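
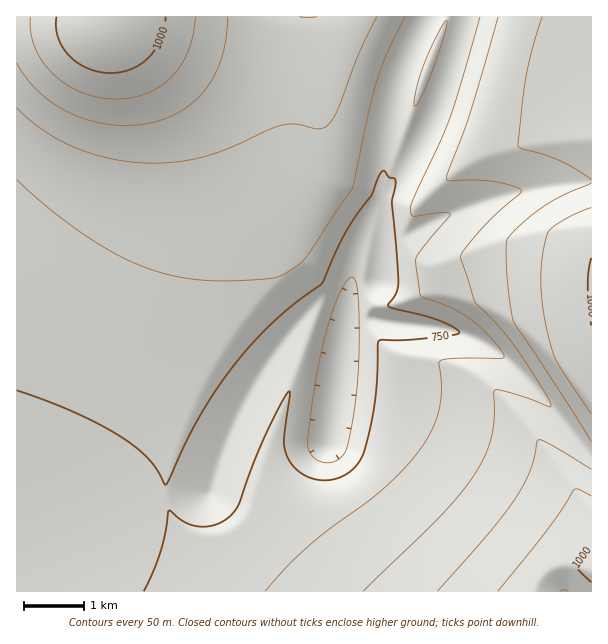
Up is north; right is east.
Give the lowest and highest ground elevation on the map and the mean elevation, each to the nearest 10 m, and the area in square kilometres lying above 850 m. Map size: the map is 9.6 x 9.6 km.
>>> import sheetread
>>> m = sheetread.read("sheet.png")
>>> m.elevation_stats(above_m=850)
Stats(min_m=660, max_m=1050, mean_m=820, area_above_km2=30.8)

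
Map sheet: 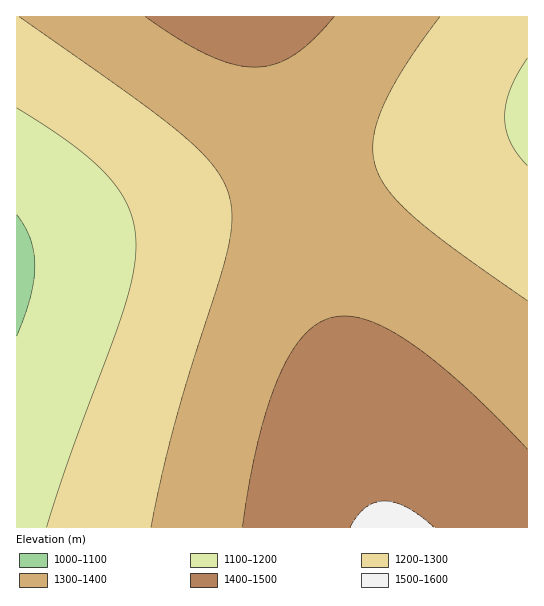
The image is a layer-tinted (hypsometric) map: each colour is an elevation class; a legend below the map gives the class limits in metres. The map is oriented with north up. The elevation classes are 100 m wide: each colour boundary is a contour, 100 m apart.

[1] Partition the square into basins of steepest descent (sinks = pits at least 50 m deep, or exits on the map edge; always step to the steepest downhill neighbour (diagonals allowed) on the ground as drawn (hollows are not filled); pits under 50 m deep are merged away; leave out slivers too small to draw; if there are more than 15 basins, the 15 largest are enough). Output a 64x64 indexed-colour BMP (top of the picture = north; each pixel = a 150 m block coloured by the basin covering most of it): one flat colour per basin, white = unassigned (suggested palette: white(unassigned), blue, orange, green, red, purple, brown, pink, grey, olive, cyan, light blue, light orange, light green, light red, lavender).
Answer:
<image width="64" height="64" href="data:image/bmp;base64,Qk12CAAAAAAAAHYAAAAoAAAAQAAAAEAAAAABAAQAAAAAAAAIAAATCwAAEwsAABAAAAAAAAAA////ALR3HwAOf/8ALKAsACgn1gC9Z5QAS1aMAMJ34wB/f38AIr28AM++FwDox64AeLv/AIrfmACWmP8A1bDFABERERERERERERERERERERERERERERERIiIiIiIiIiIiEREREREREREREREREREREREREREREREiIiIiIiIiIiIREREREREREREREREREREREREREREREiIiIiIiIiIiIhERERERERERERERERERERERERERERESIiIiIiIiIiIiERERERERERERERERERERERERERERERIiIiIiIiIiIiIREREREREREREREREREREREREREREREiIiIiIiIiIiIhEREREREREREREREREREREREREREREiIiIiIiIiIiIiERERERERERERERERERERERERERERESIiIiIiIiIiIiIRERERERERERERERERERERERERERERIiIiIiIiIiIiIhEREREREREREREREREREREREREREREiIiIiIiIiIiIiEREREREREREREREREREREREREREREiIiIiIiIiIiIiIRERERERERERERERERERERERERERESIiIiIiIiIiIiIhERERERERERERERERERERERERERERIiIiIiIiIiIiIiEREREREREREREREREREREREREREREiIiIiIiIiIiIiIREREREREREREREREREREREREREREiIiIiIiIiIiIiIhERERERERERERERERERERERERERESIiIiIiIiIiIiIiERERERERERERERERERERERERERERIiIiIiIiIiIiIiIREREREREREREREREREREREREREREiIiIiIiIiIiIiIhEREREREREREREREREREREREREREiIiIiIiIiIiIiIiERERERERERERERERERERERERERESIiIiIiIiIiIiIiIRERERERERERERERERERERERERERIiIiIiIiIiIiIiIhEREREREREREREREREREREREREREiIiIiIiIiIiIiIiEREREREREREREREREREREREREREiIiIiIiIiIiIiIiIRERERERERERERERERERERERERESIiIiIiIiIiIiIiIhERERERERERERERERERERERERERIiIiIiIiIiIiIiIiEREREREREREREREREREREREREREiIiIiIiIiIiIiIiIRERERERERERERERERERERERERESIiIiIiIiIiIiIiIhERERERERERERERERERERERERESIiIiIiIiIiIiIiIiERERERERERERERERERERERERERIiIiIiIiIiIiIiIiIREREREREREREREREREREREREREiIiIiIiIiIiIiIiIhERERERERERERERERERERERERESIiIiIiIiIiIiIiIiERERERERERERERERERERERERESIiIiIiIiIiIiIiIiIRERERERERERERERERERERERERIiIiIiIiIiIiIiIiIhEREREREREREREREREREREREREiIiIiIiIiIiIiIiIiERERERERERERERERERERERERESIiIiIiIiIiIiIiIiIRERERERERERERERERERERERESIiIiIiIiIiIiIiIiIhERERERERERERERERERERERERIiIiIiIiIiIiIiIiIiEREREREREREREREREREREREREiIiIiIiIiIiIiIiIiIRERERERERERERERERERERERESIiIiIiIiIiIiIiIiIhERERERERERERERERERERERESIiIiIiIiIiIiIiIiIiERERERERERERERERERERERERIiIiIiIiIiIiIiIiIiIREREREREREREREREREREREREiIiIiIiIiIiIiIiIiIhERERERERERERERERERERERESIiIiIiIiIiIiIiIiIiERERERERERERERERERERERESIiIiIiIiIiIiIiIiIiIRERERERERERERERERERERERIiIiIiIiIiIiIiIiIiIhEREREREREREREREREREREREiIiIiIiIiIiIiIiIiIiERERERERERERERERERERERESIiIiIiIiIiIiIiIiIiIRERERERERERERERERERERESIiIiIiIiIiIiIiIiIiIhERERERERERERERERERERERIiIiIiIiIiIiIiIiIiIiEREREREREREREREREREREREiIiIiIiIiIiIiIiIiIiIRERERERERERERERERERERESIiIiIiIiIiIiIiIiIiIhERERERERERERERERERERESIiIiIiIiIiIiIiIiIiIiERERERERERERERERERERERIiIiIiIiIiIiIiIiIiIiIREREREREREREREREREREREiIiIiIiIiIiIiIiIiIiIhERERERERERERERERERERESIiIiIiIiIiIiIiIiIiIiERERERERERERERERERERESIiIiIiIiIiIiIiIiIiIiIRERERERERERERERERERERIiIiIiIiIiIiIiIiIiIiIhEREREREREREREREREREREiIiIiIiIiIiIiIiIiIiIiERERERERERERERERERERESIiIiIiIiIiIiIiIiIiIiIRERERERERERERERERERESIiIiIiIiIiIiIiIiIiIiIhERERERERERERERERERERIiIiIiIiIiIiIiIiIiIiIiEREREREREREREREREREREiIiIiIiIiIiIiIiIiIiIiIRERERERERERERERERERESIiIiIiIiIiIiIiIiIiIiIhERERERERERERERERERESIiIiIiIiIiIiIiIiIiIiIi"/>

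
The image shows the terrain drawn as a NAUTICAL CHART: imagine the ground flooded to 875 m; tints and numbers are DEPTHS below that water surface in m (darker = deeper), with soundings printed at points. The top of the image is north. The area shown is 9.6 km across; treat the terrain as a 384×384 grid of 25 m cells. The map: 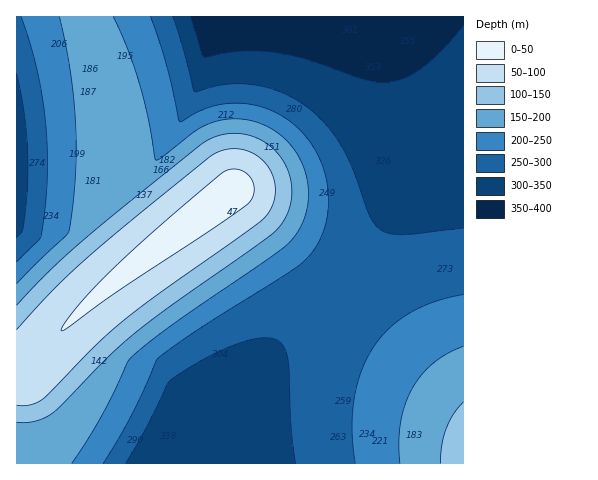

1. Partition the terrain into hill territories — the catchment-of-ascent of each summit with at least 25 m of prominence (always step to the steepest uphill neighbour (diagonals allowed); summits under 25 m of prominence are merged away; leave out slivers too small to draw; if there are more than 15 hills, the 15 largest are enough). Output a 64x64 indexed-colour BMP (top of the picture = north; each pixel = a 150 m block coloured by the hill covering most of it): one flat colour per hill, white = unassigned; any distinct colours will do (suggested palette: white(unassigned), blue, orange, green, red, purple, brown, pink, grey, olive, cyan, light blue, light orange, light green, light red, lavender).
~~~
<image width="64" height="64" href="data:image/bmp;base64,Qk12CAAAAAAAAHYAAAAoAAAAQAAAAEAAAAABAAQAAAAAAAAIAAATCwAAEwsAABAAAAAAAAAA////ALR3HwAOf/8ALKAsACgn1gC9Z5QAS1aMAMJ34wB/f38AIr28AM++FwDox64AeLv/AIrfmACWmP8A1bDFABEREREREREREREREiIiIiIiIiIiIiIiIiIiIiIiIiIiERERERERERERERERIiIiIiIiIiIiIiIiIiIiIiIiIiIRERERERERERERERESIiIiIiIiIiIiIiIiIiIiIiIiIhERERERERERERERERIiIiIiIiIiIiIiIiIiIiIiIiIiERERERERERERERERESIiIiIiIiIiIiIiIiIiIiIiIiIREREREREREREREREREiIiIiIiIiIiIiIiIiIiIiIiIhERERERERERERERERERIiIiIiIiIiIiIiIiIiIiIiIiERERERERERERERERERESIiIiIiIiIiIiIiIiIiIiIiIREREREREREREREREREREiIiIiIiIiIiIiIiIiIiIiIhERERERERERERERERERESIiIiIiIiIiIiIiIiIiIiIiEREREREREREREREREREREiIiIiIiIiIiIiIiIiIiIiIRERERERERERERERERERERIiIiIiIiIiIiIiIiIiIiIhERERERERERERERERERERESIiIiIiIiIiIiIiIiIiIiEREREREREREREREREREREREiIiIiIiIiIiIiIiIiIiIRERERERERERERERERERERERIiIiIiIiIiIiIiIiIiIhERERERERERERERERERERERESIiIiIiIiIiIiIiIiIiEREREREREREREREREREREREREiIiIiIiIiIiIiIiIiIRERERERERERERERERERERERERIiIiIiIiIiIiIiIiIhERERERERERERERERERERERERESIiIiIiIiIiIiIiIiEREREREREREREREREREREREREREiIiIiIiIiIiIiIiIRERERERERERERERERERERERERERIiIiIiIiIiIiIiIhERERERERERERERERERERERERERESIiIiIiIiIiIiIiEREREREREREREREREREREREREREREiIiIiIiIiIiIiIREREREREREREREREREREREREREREREiIiIiIiIiIiIhERERERERERERERERERERERERERERERIiIiIiIiIiIiERERERERERERERERERERERERERERERESIiIiIiIiIiIRERERERERERERERERERERERERERERERIiIiIiIiIiIhERERERERERERERERERERERERERERERESIiIiIiIiIiEREREREREREREREREREREREREREREREREiIiIiIiIiIRERERERERERERERERERERERERERERERERIiIiIiIiIhERERERERERERERERERERERERERERERERESIiIiIiIiERERERERERERERERERERERERERERERERERIiIiIiIiIRERERERERERERERERERERERERERERERERESIiIiIiIhERERERERERERERERERERERERERERERERERIiIiIiIiERERERERERERERERERERERERERERERERERESIiIiIiIREREREREREREREREREREREREREREREREREREiIiIiIhERERERERERERERERERERERERERERERERERESIiIiIiERERERERERERERERERERERERERERERERERERIiIiIiIRERERERERERERERERERERERERERERERERERESIiIiIhERERERERERERERERERERERERERERERERERERIiIiIiEREREREREREREREREREREREREREREREREREREiIiIiIRERERERERERERERERERERERERERERERERERERIiIiIhEREREREREREREREREREREREREREREREREREREiIiIiERERERERERERERERERERERERERERERERERERESIiIiIRERERERERERERERERERERERERERERERERERERIiIiIhERERERERERERERERERERERERERERERERERERESIiIiERERERERERERERERERERERERERERERERERERERIiIiIREREREREREREREREREREREREREREREREREREREiIiIhERERERERERERERERERERERERERERERERERERESIiIiERERERERERERERERERERERERERERERERERERERIiIiIRERERERERERERERERERERERERERERERERERERIiIiIhEREREREREREREREREREREREREREREREREREREiIiIiERERERERERERERERERERERERERERERERERERESIiIiIRERERERERERERERERERERERERERERERERERERIiIiIhERERERERERERERERERERERERERERERERERERIiIiIiEREREREREREREREREREREREREREREREREREREiIiIiIRERERERERERERERERERERERERERERERERERESIiIiIhERERERERERERERERERERERERERERERERERESIiIiIiERERERERERERERERERERERERERERERERERERIiIiIiIRERERERERERERERERERERERERERERERERERIiIiIiIhERERERERERERERERERERERERERERERERERIiIiIiIiEREREREREREREREREREREREREREREREREREiIiIiIiIREREREREREREREREREREREREREREREREREiIiIiIiIhEREREREREREREREREREREREREREREREREiIiIiIiIi"/>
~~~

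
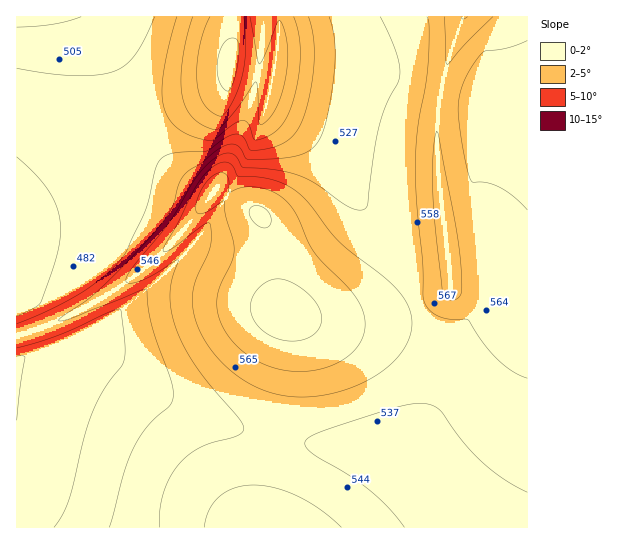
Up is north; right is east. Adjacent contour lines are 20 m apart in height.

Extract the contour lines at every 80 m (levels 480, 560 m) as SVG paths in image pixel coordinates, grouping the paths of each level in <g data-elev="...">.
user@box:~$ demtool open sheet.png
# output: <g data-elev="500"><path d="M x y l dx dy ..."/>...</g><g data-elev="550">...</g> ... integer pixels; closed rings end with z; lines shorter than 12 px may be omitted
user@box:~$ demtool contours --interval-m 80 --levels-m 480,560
<g data-elev="480"><path d="M17 356l6 0 2 2-8 62"/><path d="M17 157l21 20 13 17 7 17 3 19-4 27-16 45-6 5-18 9"/><path d="M294 17l6 24 0 26-7 34-10 22-12 11-16 6-2-2-5-15-3-2-4 0-10 5-17 14-4 1-17-4-14-7-10-11-5-12-2-14 1-20 6-28 8-28"/></g><g data-elev="560"><path d="M341 527l-20-17-23-14-23-8-21-3-19 3-16 9-10 13-5 17"/><path d="M292 397l23-1 24-4 23-9 20-12 15-13 11-16 4-16-2-15-5-12-10-12-56-45-30-39-12-11-12-8-14-5-14-2-19-1-7-11-5-3-5 1-12 7-11 13-34 63-1 5 3 1 5-3 32-24 4-2 3 0 1 12-1 12-13 31-4 16 1 19 6 18 7 14 10 12 22 20 26 14z"/><path d="M527 210l-13-13-15-10-12-4-16-2-4-11-4-19-5-41 2-15 4-13 8-16 10-13 4-2 23-3 18-7"/><path d="M427 17l2 10-1 36-10 64-3 38 2 40 6 58 1 38 5 9 9 6 11 3 17 0 3 1 13 21 15 18 16 12 14 7"/></g>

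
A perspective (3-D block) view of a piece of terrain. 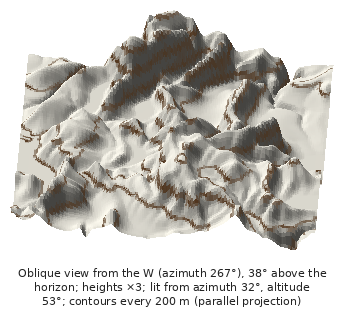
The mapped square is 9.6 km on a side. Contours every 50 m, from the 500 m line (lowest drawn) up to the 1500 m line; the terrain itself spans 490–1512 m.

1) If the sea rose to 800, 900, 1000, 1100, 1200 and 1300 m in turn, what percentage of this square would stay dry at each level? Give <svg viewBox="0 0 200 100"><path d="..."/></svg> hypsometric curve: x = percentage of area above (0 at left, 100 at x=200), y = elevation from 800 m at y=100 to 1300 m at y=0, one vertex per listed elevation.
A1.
<svg viewBox="0 0 200 100"><path d="M157 100l-35-20-45-20-34-20-20-20-11-20"/></svg>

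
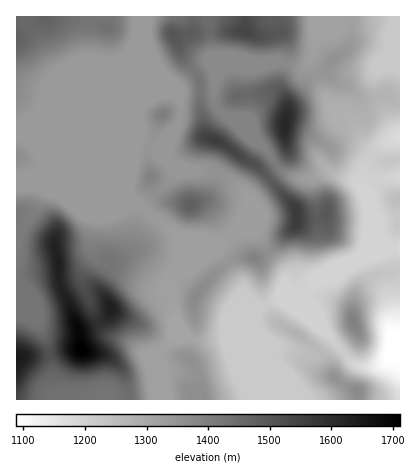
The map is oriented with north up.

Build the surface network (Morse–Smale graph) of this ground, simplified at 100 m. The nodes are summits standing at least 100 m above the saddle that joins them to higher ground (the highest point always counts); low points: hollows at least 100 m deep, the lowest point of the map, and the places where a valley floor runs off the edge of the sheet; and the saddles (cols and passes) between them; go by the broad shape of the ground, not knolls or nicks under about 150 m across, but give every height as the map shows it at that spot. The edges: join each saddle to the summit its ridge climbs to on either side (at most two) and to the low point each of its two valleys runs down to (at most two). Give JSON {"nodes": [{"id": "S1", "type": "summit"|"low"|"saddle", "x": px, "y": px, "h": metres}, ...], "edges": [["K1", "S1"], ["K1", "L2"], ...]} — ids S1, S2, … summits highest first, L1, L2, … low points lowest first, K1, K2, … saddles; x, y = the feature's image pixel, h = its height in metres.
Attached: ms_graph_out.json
{"nodes": [
{"id": "S1", "type": "summit", "x": 82, "y": 350, "h": 1711},
{"id": "S2", "type": "summit", "x": 16, "y": 358, "h": 1648},
{"id": "S3", "type": "summit", "x": 284, "y": 126, "h": 1616},
{"id": "S4", "type": "summit", "x": 296, "y": 212, "h": 1567},
{"id": "S5", "type": "summit", "x": 244, "y": 30, "h": 1542},
{"id": "S6", "type": "summit", "x": 190, "y": 204, "h": 1477},
{"id": "S7", "type": "summit", "x": 16, "y": 40, "h": 1472},
{"id": "S8", "type": "summit", "x": 354, "y": 322, "h": 1400},
{"id": "S9", "type": "summit", "x": 358, "y": 390, "h": 1375},
{"id": "L1", "type": "low", "x": 394, "y": 346, "h": 1088},
{"id": "K1", "type": "saddle", "x": 50, "y": 354, "h": 1513},
{"id": "K2", "type": "saddle", "x": 192, "y": 70, "h": 1420},
{"id": "K3", "type": "saddle", "x": 276, "y": 164, "h": 1408},
{"id": "K4", "type": "saddle", "x": 282, "y": 64, "h": 1375},
{"id": "K5", "type": "saddle", "x": 218, "y": 172, "h": 1356},
{"id": "K6", "type": "saddle", "x": 142, "y": 20, "h": 1336},
{"id": "K7", "type": "saddle", "x": 342, "y": 352, "h": 1213}],
"edges": [["K1", "S1"], ["K1", "S2"], ["K1", "L1"], ["K2", "S4"], ["K2", "S5"], ["K2", "L1"], ["K3", "S3"], ["K3", "S4"], ["K3", "L1"], ["K4", "S3"], ["K4", "S5"], ["K4", "L1"], ["K5", "S4"], ["K5", "S6"], ["K5", "L1"], ["K6", "S5"], ["K6", "S7"], ["K6", "L1"], ["K7", "S8"], ["K7", "S9"], ["K7", "L1"]]}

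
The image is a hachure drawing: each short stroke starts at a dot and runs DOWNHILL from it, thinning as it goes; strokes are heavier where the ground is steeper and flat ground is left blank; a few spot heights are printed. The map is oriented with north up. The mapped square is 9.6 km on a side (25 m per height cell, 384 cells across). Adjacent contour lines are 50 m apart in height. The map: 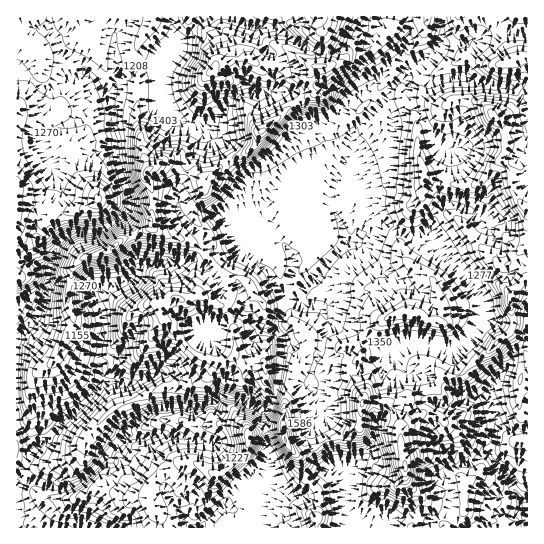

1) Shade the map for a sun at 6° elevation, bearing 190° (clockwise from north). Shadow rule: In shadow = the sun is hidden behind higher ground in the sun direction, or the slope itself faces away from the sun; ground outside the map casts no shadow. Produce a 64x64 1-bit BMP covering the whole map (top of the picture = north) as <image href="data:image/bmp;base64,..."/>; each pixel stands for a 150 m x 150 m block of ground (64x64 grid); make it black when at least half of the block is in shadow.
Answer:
<image width="64" height="64" href="data:image/bmp;base64,Qk0+AgAAAAAAAD4AAAAoAAAAQAAAAEAAAAABAAEAAAAAAAACAAATCwAAEwsAAAIAAAAAAAAA////AAAAAAAAAAgAQADABwAAGIBGAMAPAAAQAB8AAAMAACAAPwAAAx+EAAAfADgGf98AAAcGPAQA/4AADw48jAB/wMAHDlP4ID/v4AMMQfA4P//gEAD2cJgf/+A8APggjw//4D8A8AcHh//Of8DgDgfD/9//w+NgA+D////B/+AB+H///4H/4AD/AP/+H//gAH/ADvx/98AAf/gG/H/wAAB/8AL8P/cGIDAgAfw//4BwAAHn/H//wHhAA+/8H//geAAH373///B8AA/fv//wfHgADD+f/AB8OMAQHf7OHzg5xgAY/E//OBnP4EH8D/+QGd/9w/wH/4QB3//H3Bf/jpCH/4/OH/8P/AP//84f/wPnA///h5//Dhfg//+E/v8cJ/gB/4Rj/j4D/B7/gAH+fgH/Pv+AAfj8AP99/wAAAfwAP/n/AAAD8AMf+PAAAAPBHj94AAAAgAE8/nAAAAAAA//+YAAAAAPB/f4DgAAAH+L5/8fAAAAf4/D+/+AAAD/68P//+AAAP/hgf//4AAA4B2Z///AAADgDQX//9wAAMAAAP//ngAAwDwA9/+fAAGAfwD38b/AAXH/QPfwP9wAf/8Nc+AfmAL//wI/4M8AAP/9BCf+BwAAf/gIA/+OPwA/8AAB//5/AB/8AAH///cAD/wAAf//g4AA/AAA//8xkAB8AADn/tAeADw=="/>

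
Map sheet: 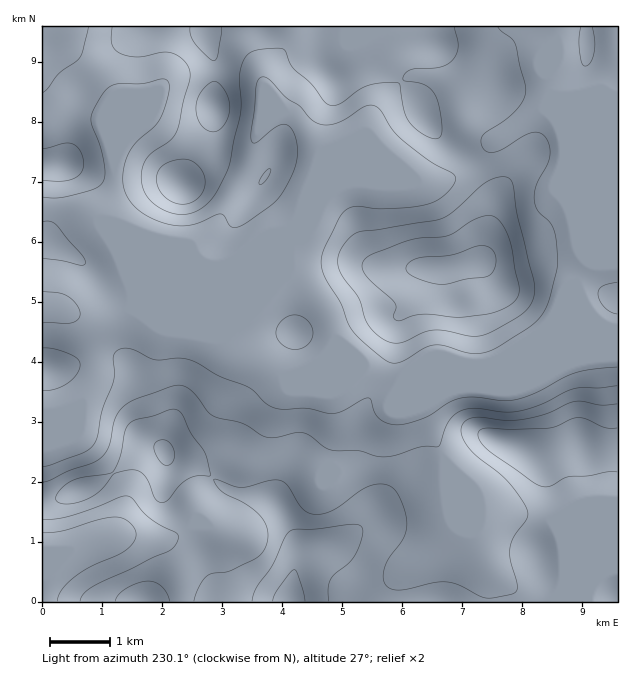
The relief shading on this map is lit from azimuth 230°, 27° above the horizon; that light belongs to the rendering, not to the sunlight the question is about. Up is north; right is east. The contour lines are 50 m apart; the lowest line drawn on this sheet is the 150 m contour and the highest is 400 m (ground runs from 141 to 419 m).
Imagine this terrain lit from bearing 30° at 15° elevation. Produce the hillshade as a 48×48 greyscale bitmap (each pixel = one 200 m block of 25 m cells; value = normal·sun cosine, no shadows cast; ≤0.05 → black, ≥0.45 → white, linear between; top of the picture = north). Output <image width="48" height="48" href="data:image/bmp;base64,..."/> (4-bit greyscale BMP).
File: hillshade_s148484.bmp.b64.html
<image width="48" height="48" href="data:image/bmp;base64,Qk32BAAAAAAAAHYAAAAoAAAAMAAAADAAAAABAAQAAAAAAIAEAAATCwAAEwsAABAAAAAAAAAAAAAAABEREQAiIiIAMzMzAERERABVVVUAZmZmAHd3dwCIiIgAmZmZAKqqqgC7u7sAzMzMAN3d3QDu7u4A////AIiJqqq8uYiIh4iaqpiZmZqruqmYd3iHiYiaqrvMuYiZiIiaqYiJmaqruqmHZ4iIiYiau7zLqYmZmZiJmHeImZqqqql2Z4iIiYiZq7uqqYmqqpeIh3eIiImaqphmaJiIiGd4mZmYiJqqqXeJmYiId4mZmYd3iZiIiDRWd3dmZ5mYh1aLy7qYiJmZmId4mZiIiCIjRVQzV4h2VUac3cqYmaqZiId4iIiIiDIiIzIjV3ZURFet3LqZqqqYiId2ZneIiHVDNEM0Z2RFZnm8y6qqu6qYiHZURFZ3d6qZhlRFZlVomavLqZmru6mYiGUyJFZVVczduWREVmeKqqu6mImru6mYhkIRJWZUVbzdyXVEaImZmaqpiIiaqqmYYxACR3ZWZpq7qGVWmqqZmZmZmZmaqqqXQQE2iYd4iIiYdlaJu7uqqqqqqqqru7qXQjery6maqoiHZWmru8u7u7u7y7qru6qXZ77//bq8u4iHZoq7u8u7u7u8y6qqqZmZrf///svN3Gd3d5q7vMu7u7urqpmZiIiZzv/t3cze3FZ3d4qrvMu7qqmZmIiYiIiIq7qqq7zu3WZ3d4mqu8u7qpiIiIiIiIiIiIiIiavNzJmYd3mqq8u6mYd3iIiHZniIh3iIiImqu8y5iImqq7qpiHZmeIh1NFZ3ZVZ4iIiImcy6mZqqqpmIh3ZniIdCEkRDIjVniIiIiLupmZmZiIiIiHd4mHUhJEMhEjRFZ4iIiKmYiImIiIiIiIiaqXQzVmQyNEREV4iId4h2Z4iIiIiIiImamFQ0Z2VEVlVVeIiHZmZVV4iIiIiIiIiZhkI0VVRFZlV4mpiHd1VFaIiIiIiIiIiIdSI0RERWZVeby5iIiVRWiYiIiIiIiIiIZDNWZmZ3dmisy5iImWZ4mYiIiId3iIiHdVZ4mZqqmZq8ypmYiHiaqYiIiHd3eIiId3iqu7zMuqvNypmIiJmqmIh2ZVZ3Z4iIiImrzM3curzNypmIiJmZiHZTESVmZneIiIm8zN3bqrvMypmIiIiId2QgABRWZWeIiIq8zMzLqqq8upiIiGZmZmQQAUVmZmeIiIq7qruqmaq7qZiIiCM1Z2QiRomHd3eIiImZmZmIiaq6mYiIiDNXiHVGiruYiIiIiIiIiIdmaJu6mIiIiIiaqXZ5q7qZmZmZiIiIiGVEaJqqmIiIiLvMuYiaupiJqpqqiIiIdkI1eaqqmZiIiLvMqIiaqHd5qZq5d3eIZCJHmZiZqpiIiJmqmIiJh2VoqZmoZVZ2QyR5mHd4mpiIiIiJiIiIdlV5qoiHQ0VlQ1eal2Z3iYiIiIh4iIiHdlebyoh1M0VURHiph3d4iIiIiIiIh3d3Zmi8yoZUM1ZURompiIiJmIh3iIiJhlVWZWebuXRDRYhlZ4iIiImaqYd3iIiYdURVQ0aKl1RVaJmHd3dmeJmqmIh3iYiIZURUQzWJhkVniZmYh2ZniZmpiId4mYiHZVVVVEaJdleIiIiIiHeJqpmZiId4mZiHZlVmZVeIdmiIiIiIiIiaqpmYiId4mQ=="/>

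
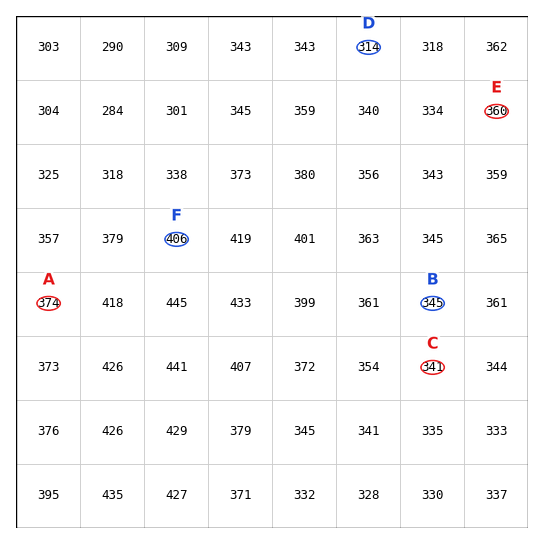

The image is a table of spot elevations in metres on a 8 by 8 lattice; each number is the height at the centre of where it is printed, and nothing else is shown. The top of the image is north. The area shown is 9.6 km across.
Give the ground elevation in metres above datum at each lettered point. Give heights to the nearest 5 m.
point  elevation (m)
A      375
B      345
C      340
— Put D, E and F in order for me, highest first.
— F E D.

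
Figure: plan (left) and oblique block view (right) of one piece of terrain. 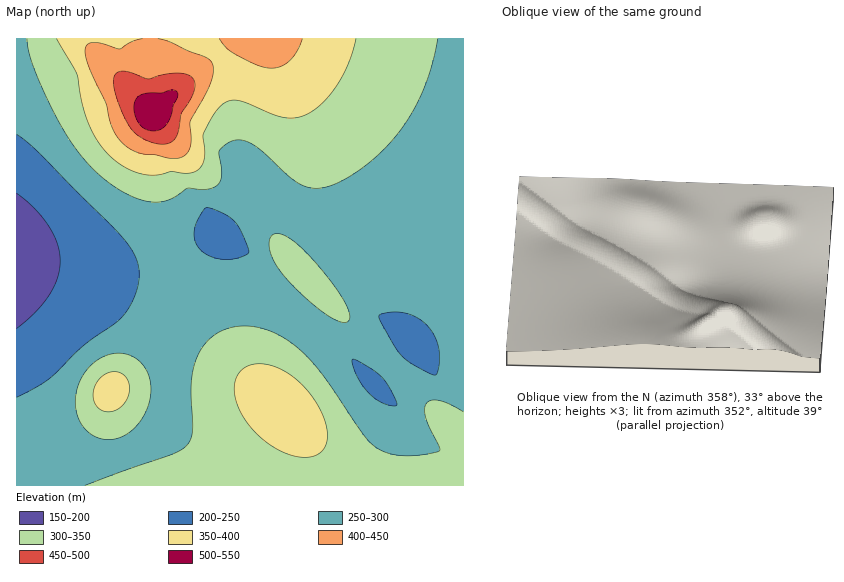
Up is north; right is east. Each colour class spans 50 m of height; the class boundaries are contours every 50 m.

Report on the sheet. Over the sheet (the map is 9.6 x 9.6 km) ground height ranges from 170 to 540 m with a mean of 300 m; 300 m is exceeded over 40.1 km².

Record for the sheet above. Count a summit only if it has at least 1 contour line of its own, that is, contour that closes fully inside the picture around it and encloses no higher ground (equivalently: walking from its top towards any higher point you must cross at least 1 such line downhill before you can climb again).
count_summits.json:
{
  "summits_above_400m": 1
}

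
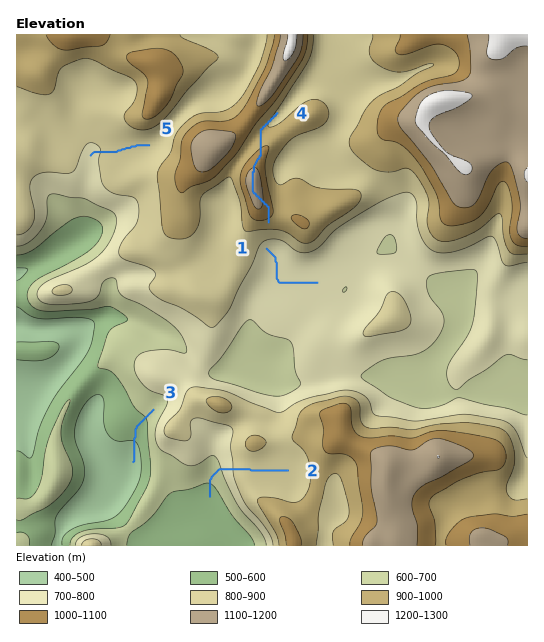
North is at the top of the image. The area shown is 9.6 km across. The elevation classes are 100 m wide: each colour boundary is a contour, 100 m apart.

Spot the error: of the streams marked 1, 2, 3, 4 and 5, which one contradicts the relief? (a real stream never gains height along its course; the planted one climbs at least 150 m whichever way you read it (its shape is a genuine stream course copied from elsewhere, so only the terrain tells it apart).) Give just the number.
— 4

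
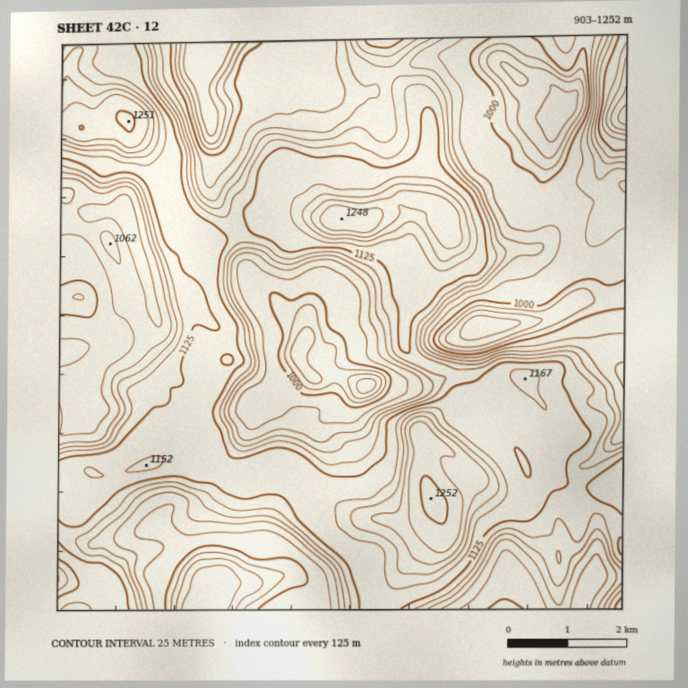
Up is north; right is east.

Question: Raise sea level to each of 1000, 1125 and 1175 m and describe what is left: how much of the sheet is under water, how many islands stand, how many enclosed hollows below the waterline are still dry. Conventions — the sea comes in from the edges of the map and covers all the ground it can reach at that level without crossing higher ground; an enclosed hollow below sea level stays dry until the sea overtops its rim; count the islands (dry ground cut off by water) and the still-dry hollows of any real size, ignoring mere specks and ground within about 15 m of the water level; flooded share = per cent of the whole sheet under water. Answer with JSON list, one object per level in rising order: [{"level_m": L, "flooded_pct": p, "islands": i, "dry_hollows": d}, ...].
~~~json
[{"level_m": 1000, "flooded_pct": 10, "islands": 0, "dry_hollows": 1}, {"level_m": 1125, "flooded_pct": 66, "islands": 1, "dry_hollows": 0}, {"level_m": 1175, "flooded_pct": 91, "islands": 2, "dry_hollows": 0}]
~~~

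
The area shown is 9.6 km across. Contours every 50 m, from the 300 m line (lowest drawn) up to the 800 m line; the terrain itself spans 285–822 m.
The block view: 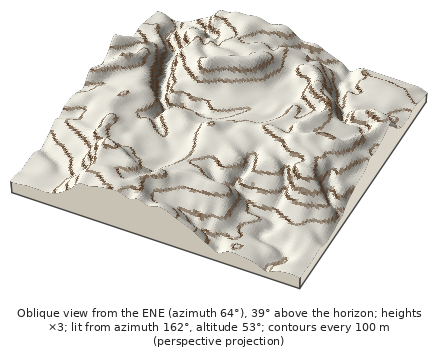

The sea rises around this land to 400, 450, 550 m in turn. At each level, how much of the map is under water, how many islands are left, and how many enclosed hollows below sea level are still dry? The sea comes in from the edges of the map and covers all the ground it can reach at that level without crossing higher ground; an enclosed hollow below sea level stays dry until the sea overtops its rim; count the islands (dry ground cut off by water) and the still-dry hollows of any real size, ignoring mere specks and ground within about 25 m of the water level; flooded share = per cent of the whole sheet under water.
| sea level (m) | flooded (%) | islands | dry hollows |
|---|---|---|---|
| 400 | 16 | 0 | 0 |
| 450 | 26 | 0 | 0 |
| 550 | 50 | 0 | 0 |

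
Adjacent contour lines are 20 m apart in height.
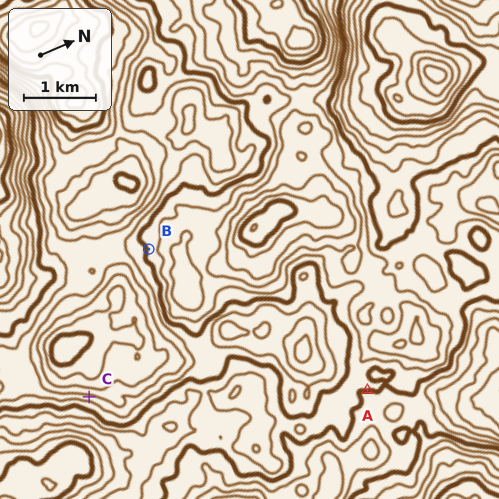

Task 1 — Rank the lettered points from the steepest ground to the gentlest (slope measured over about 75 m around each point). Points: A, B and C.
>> C B A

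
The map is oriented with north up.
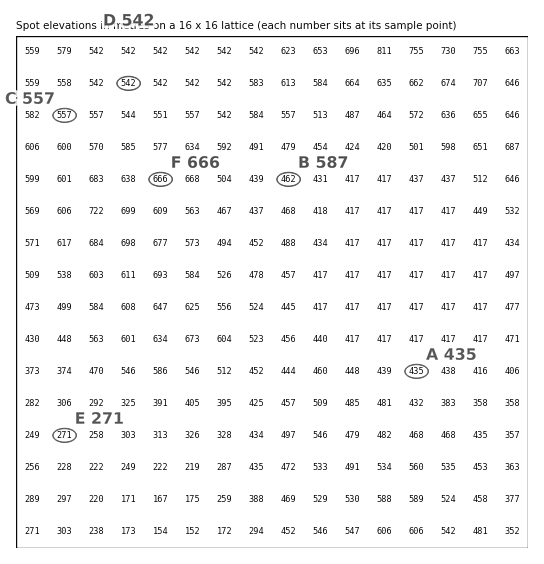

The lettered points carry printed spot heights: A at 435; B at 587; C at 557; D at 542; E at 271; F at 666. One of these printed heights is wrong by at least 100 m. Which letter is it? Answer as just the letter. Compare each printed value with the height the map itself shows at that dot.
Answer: B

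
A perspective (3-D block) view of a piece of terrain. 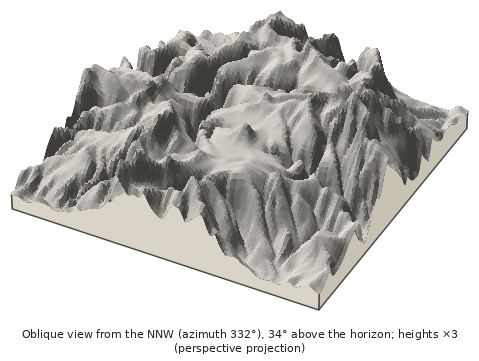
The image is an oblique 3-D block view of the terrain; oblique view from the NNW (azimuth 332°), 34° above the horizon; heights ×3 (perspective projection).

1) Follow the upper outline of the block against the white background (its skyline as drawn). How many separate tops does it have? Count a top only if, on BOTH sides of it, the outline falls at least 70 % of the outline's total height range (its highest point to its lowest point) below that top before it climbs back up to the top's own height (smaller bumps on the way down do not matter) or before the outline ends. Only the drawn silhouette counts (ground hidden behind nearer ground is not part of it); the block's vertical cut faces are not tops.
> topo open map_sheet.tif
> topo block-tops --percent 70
0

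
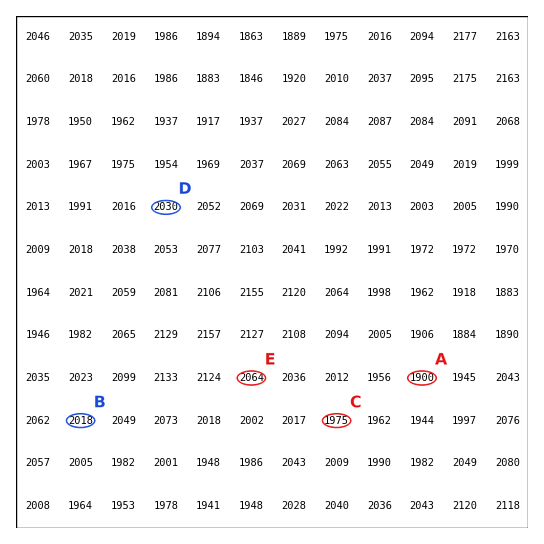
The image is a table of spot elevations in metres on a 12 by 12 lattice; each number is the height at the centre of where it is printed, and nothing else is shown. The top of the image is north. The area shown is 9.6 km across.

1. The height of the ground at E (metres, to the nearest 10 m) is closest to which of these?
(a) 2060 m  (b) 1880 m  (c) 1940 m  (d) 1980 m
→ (a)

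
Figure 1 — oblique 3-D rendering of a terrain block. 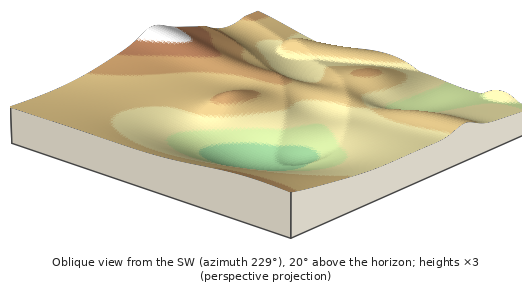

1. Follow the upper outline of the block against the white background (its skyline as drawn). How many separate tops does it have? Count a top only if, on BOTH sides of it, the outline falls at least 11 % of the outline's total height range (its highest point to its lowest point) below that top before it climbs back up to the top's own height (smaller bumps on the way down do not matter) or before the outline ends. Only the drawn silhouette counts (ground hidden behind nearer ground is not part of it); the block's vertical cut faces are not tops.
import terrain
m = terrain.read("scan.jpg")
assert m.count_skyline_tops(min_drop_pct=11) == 1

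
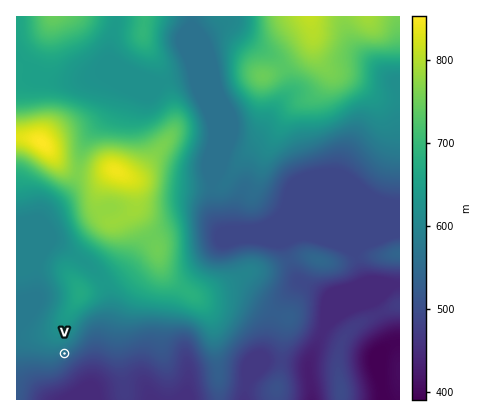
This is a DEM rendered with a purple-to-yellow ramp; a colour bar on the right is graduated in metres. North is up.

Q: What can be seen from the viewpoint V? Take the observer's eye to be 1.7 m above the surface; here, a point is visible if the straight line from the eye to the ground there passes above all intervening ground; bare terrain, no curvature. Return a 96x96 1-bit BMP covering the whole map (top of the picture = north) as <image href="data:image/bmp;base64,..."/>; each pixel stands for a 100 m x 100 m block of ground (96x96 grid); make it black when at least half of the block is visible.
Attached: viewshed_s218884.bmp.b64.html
<image width="96" height="96" href="data:image/bmp;base64,Qk2+BAAAAAAAAD4AAAAoAAAAYAAAAGAAAAABAAEAAAAAAIAEAAATCwAAEwsAAAIAAAAAAAAA////AAAAAAD////////gAAAAAAD8///////gAAAAAADwf////z/gAAAAAAAAP////g/gAAAAAAAAP////g/gAAAAAAAAP////gfgAAAAAAAAP////AfgAAAAAAAAP////AfgAAAAAAAAP//z/AfgAAAAAAAAP//z/AfAAAAAAAAAP//z+AfAAAAAAAAAH//z+AfAAAAAAAAAHP/z+AfAAAAAAAAADD/7+A/AAAAAAAAAAB/7+A/AAAAAAAAAAA///B/AAAAAAAAAAA///D/AAAAAAAAAAAf////AAAAAAAAAAAP///+AAAAAAAAAAAP///+AAAAAAAAAAAH///8AAAAAAAAAAAH///8AAAAAAAAAAAH///4AAAAAAAAAAAD///wAAAAAAAAAAAD///gAAAAAAAAAAAB///AAAAAAAAAAAAB//8AAAAAAAAAAAAA//AAAAAAAAAAAAAA//AAAAAAAAAAAAAAf+AAAAAAAAAAAAAAf+AAAAAAAAAAAAAAP8AAAAAAAAAAAAAAP8AAAAAAAAAAAAAAH8AAAAAAAAAAAAAAH4AAAAAAAAAAAAAAD4AAAAAAAAAAAAAADwAAAAAAAAAAAAAADgAAAAAAAAAAAAAAAAAAAAAAAAAAAAAAAAAAAAAAAAAAAAAAAAAAAAAAAAAAAAAAAAAAAAAAAAAAAAAAAAAAAAAAAAAAAAAAAAAAAAAAAAAAAAAAAAAAAAAAAAAAAAAAAAAAAAAAAAAAAAAAAAAAAAAAAAAAAAAAAAAAAAAAAAAAAAAAAAAAAAAAAAAAAAAAAAAAAAAAAAAAAAAAAAAAAAAAAAAAAAAAAAAAAAAAAAAAAAAAAAAAAAAAAAAAAAAAAAAAAAAAAAAAAAAAAAAAAAAAAAAAAAAAAAAAAAAAAAAAAAAAAAAAAAAAAAAAAAAAAAAAAAAAAAAAAAAAAAAAAAAAAAAAAAAAAAAAAAAAAAAAAAAAAAAAAAAAAAAAAAAAAAAAAAAAAAAAAAAAAAAAAAAAAAAAAAAAAAAAAAAAAAAAAAAAAAAAAAAAAAAAAAAAAAAAAAAAAAAAAAAAAAAAAAAAAAAAAAAAAAAAAAAAAAAAAAAAAAAAAAAAAAAAAAAAAAAAAAAAAAAAAAAAAAAAAAAAAAAAAAAAAAAAAAAAAAAAAAAAAAAAAAAAAAAAAAAAAAAAAAAAAAAAAAAAAAAAAAAAAAAAAAAAAAAAAAAAAAAAAAAAAAAAAAAAAAAAAAAAAAAAAAAAAAAAAAAAAAAAAAAAAAAAAAAAAAAAAAAAAAAAAAAAAAAAAAAAAAAAAAAAAAAAAAAAAAAAAAAAAAAAAAAAAAAAAAAAAAAAAAAAAAAAAAAAAAAAAAAAAAAAAAAAAAAAAAAAAAAAAAAAAAAAAAAAAAAAAAAAAAAAAAAAAAAAAAAAAAAAAAAAAAAAAAAAAAAAAAAAAAAAAAAAAAAAAAAAAAAAAAAAAAAAAAAAAAAAAAAAAAAAAAAAAAAAAAAAAAAAAAAAAAAAAAAAAAAAAAAAAAAAAAAAAAAAAAAAAAAA="/>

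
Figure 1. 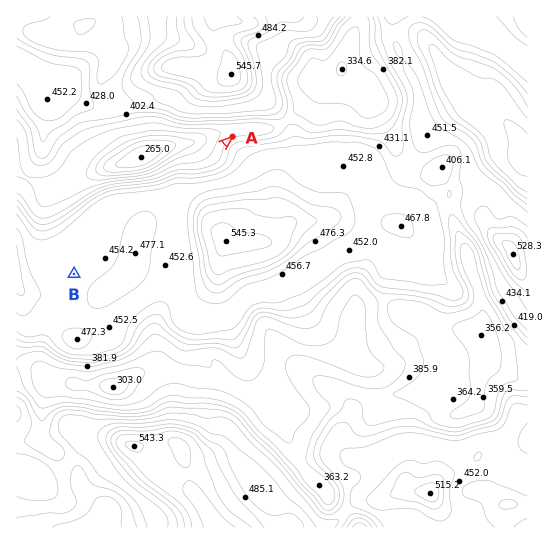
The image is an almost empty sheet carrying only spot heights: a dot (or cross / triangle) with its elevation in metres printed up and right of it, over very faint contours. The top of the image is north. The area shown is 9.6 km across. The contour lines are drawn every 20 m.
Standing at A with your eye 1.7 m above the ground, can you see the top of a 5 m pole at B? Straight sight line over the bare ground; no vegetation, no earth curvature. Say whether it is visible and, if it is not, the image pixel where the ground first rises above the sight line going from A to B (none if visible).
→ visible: false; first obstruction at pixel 189 174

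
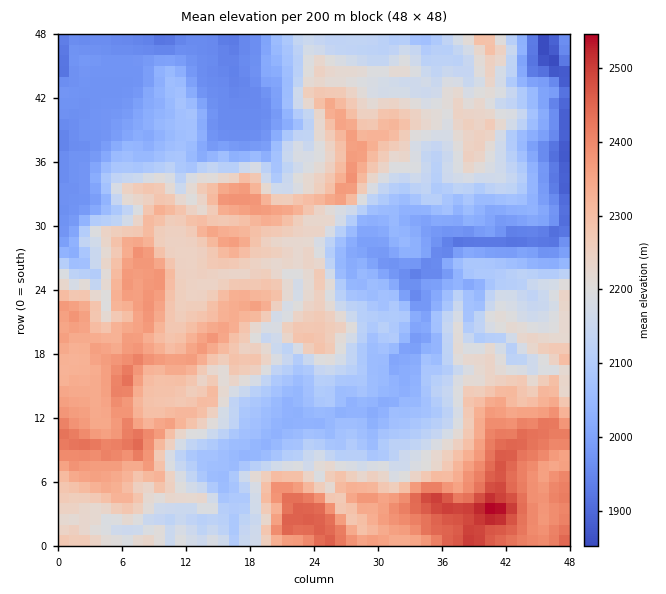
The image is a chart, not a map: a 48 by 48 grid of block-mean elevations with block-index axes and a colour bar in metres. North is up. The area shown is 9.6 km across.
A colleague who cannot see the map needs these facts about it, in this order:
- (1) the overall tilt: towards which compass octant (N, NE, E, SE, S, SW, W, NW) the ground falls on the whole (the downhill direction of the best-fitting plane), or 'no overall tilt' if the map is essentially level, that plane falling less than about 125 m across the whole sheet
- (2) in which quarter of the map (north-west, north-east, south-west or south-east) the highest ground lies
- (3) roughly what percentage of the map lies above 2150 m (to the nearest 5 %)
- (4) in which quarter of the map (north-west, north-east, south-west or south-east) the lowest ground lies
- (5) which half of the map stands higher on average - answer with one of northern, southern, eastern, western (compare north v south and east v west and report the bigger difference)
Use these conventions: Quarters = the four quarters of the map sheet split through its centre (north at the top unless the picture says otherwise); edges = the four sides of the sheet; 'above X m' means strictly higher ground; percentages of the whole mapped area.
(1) On the whole the ground falls towards the north.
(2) Look to the south-east quarter for the highest ground.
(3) Roughly 55 % of the ground is higher than 2150 m.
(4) The lowest point lies in the north-east quarter of the map.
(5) Taken as a whole, the southern half is higher than the northern.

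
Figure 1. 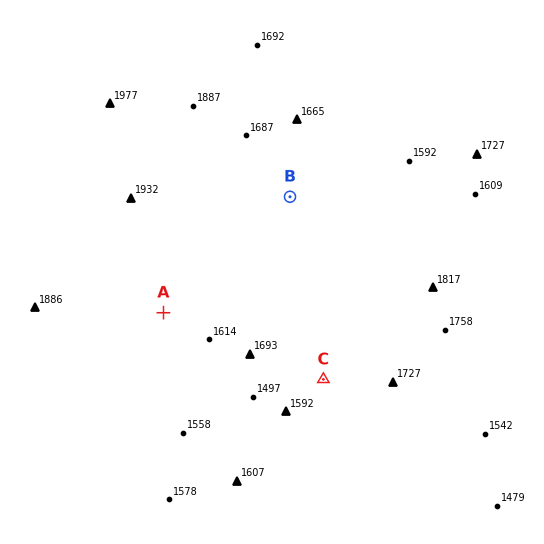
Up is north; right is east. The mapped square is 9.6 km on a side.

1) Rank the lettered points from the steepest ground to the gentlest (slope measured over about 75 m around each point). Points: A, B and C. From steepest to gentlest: C A B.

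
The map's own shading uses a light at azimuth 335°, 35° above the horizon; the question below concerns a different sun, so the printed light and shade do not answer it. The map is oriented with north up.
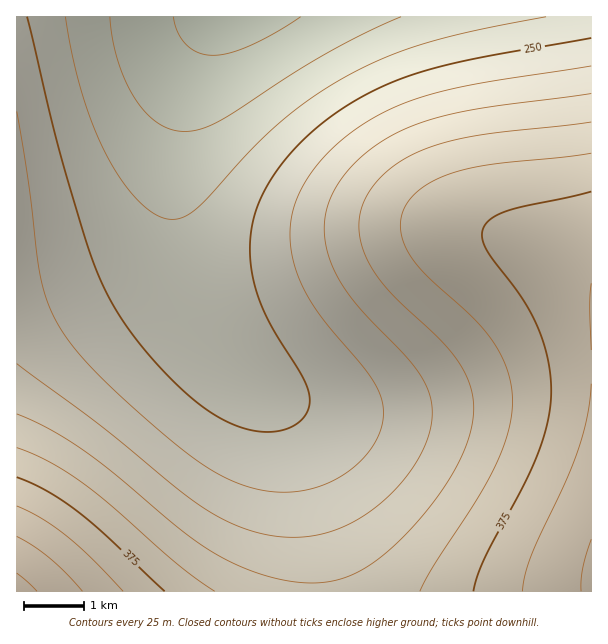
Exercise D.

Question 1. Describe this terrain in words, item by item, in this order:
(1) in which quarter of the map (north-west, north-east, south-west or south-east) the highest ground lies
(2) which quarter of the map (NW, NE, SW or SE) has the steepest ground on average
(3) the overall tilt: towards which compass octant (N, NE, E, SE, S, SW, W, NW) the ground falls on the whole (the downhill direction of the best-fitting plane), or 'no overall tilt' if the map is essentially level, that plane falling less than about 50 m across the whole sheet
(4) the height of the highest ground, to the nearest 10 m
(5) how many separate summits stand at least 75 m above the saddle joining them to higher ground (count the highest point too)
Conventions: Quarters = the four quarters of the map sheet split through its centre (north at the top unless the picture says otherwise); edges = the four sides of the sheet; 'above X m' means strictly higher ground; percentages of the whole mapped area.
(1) Look to the south-west quarter for the highest ground.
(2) The steepest ground, on average, is in the north-east quarter.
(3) On the whole the ground falls towards the north-west.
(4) About 460 m is the highest elevation on the sheet.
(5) There are 2 summits with 75 m or more of prominence.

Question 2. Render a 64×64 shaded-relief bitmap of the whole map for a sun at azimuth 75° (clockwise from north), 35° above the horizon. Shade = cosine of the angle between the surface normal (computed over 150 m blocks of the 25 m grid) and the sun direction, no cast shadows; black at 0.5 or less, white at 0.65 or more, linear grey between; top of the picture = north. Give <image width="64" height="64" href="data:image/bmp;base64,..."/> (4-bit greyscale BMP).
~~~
<image width="64" height="64" href="data:image/bmp;base64,Qk12CAAAAAAAAHYAAAAoAAAAQAAAAEAAAAABAAQAAAAAAAAIAAATCwAAEwsAABAAAAAAAAAAAAAAABEREQAiIiIAMzMzAERERABVVVUAZmZmAHd3dwCIiIgAmZmZAKqqqgC7u7sAzMzMAN3d3QDu7u4A////AKqqu7u7u7u7u7qqqqmZmYiIh3d3ZmZmVVVVVVVVVVZmqqq7u7u7u7u7u6qqqZmZiIiHd3dmZmZVVVVVVVVVVmaqq7u7u7u7u7u7qqqpmZmIiId3d2ZmZlVVVVVVVVVWZqqru7u7u7u7u7uqqpmZmIiId3d3ZmZlVVVVVVVVVVZmqru7u7u7u7u7uqqqmZmYiIh3d3ZmZmVVVVVVVVVVVWaqu7u7u7u7u7u6qqqZmZiIiHd3dmZmZVVVVVVVVVVVZqq7u7u7u7u7u7qqqpmZmIiHd3d2ZmZlVVVVVVVVVVVWqru7u7u7u7u7uqqqmZmIiId3d3ZmZmVVVVVVVVVVVVWqq7u7u7u7u7u6qqmZmYiIh3d3ZmZmVVVVVVVVVVVVVaqru7u7u7u7u6qqqZmZiIiHd3dmZmZVVVVVVVVVVVVVqqu7u7u7u7u7qqqpmZiIiHd3d2ZmZlVVVVVVVVVVVVWqq7u7u7u7u7uqqqmZmIiId3d2ZmZlVVVVVVVVVVVVVaqqu7u7u7u7uqqqmZmYiIh3d3ZmZmVVVVVVVVVVVVVVqqq7u7u7u7uqqqqZmYiIh3d3dmZmZVVVVVVVVVVVVVWqqqu7u7u7uqqqqZmZiIiHd3dmZmZVVVVVVVVEVVVVVaqqqru7u7uqqqqpmZmIiHd3d2ZmZlVVVVVVRERERVVVqqqqq7u7uqqqqpmZmIiId3d2ZmZlVVVVVVREREREVVWqqqqqqqqqqqqqmZmIiId3d3ZmZmVVVVVVREREREREVaqqqqqqqqqqqqmZmYiIh3d3ZmZmVVVVVVRERERERERFqqqqqqqqqqqqmZmYiIh3d3ZmZmVVVVVVRERERERERESaqqqqqqqqqqmZmYiIh3d3ZmZmVVVVVVRERERERERERJmqqqqqqqqqmZmZiIh3d3ZmZmVVVVVVREREREREREREmaqqqqqqqqmZmZiIh3d3ZmZmVVVVVVRERERERERERESZmqqqqqqqmZmZiIh3d3ZmZmVVVVVVRERERERERERERJmaqqqqqqmZmZiIiHd3ZmZlVVVVVUREREREREREREREmZmqqqqqmZmZmIiHd3ZmZlVVVVVURERERERERERERVWZmaqqqqmZmZmIiHd3ZmZlVVVVVEREREREREREVVVVVZmZmqqpmZmZmIiId3ZmZlVVVVREREREREREVVVVVVVVmZmaqpmZmZmYiId3dmZlVVVVRERERERERVVVVVVVVVWZmZmZmZmZmYiId3dmZlVVVURERERERERVVVVVVVVVVZmZmZmZmZmZiIh3dmZlVVVUREREREREVVVVVVVVVVVVmZmZmZmZmZiIh3d2ZlVVVURERERERERVVVVVVVVVVVWZmqqZmZmZmIiHd2ZmVVVURERERERERVVVVVVVVVVVVZmqqpmZmZmYiId3ZmVVVURERERERERVVVVVVWZmZmZmqqqqqZmZmYiId3dmZVVURERERERERFVVVVVmZmZmZmaqqqqpmZmZiIh3dmZVVVRERERERERFVVVVZmZmZmZmZqqqqqqZmZmIiHd2ZlVVREREREREREVVVVZmZmZmZmZmqqqqqpmZmYiId3ZmVVVEREREREREVVVWZmZmZmZmZmaqqqqqmZmZiIh3dmZVVERERERERERVVVZmZmZ3d3d3ZqqqqqqZmZmIiHd2ZlVURERERERERVVVZmZmd3d3d3d3qqqqqqmZmYiId3ZmVVRERERERERFVVZmZnd3d3d3d3eqqqqqqZmZiIh3dmZVVERERERERFVVZmZnd3d3d3d3d6qqqqqpmZmIiHd2ZlVVRERERERFVVVmZnd3d3d3d3d3qqqqqqqZmYiId3ZmVVVEREREREVVVmZnd3d3d4iHd3e7qqqqqpmZmIh3dmZVVVREREREVVVmZnd3d3eIiIiId7u6qqqqmZmYiHd2ZlVVVURERFVVVWZmd3d3iIiIiIiHu7uqqqqpmZiId3ZmZVVVVURVVVVWZmd3d3iIiIiIiIi7u7qqqqmZmIiHd2ZlVVVVVVVVVVZmZ3d3eIiIiIiIiLu7uqqqqZmYiId3ZmZVVVVVVVVVZmZ3d3eIiIiIiIiIu7u7qqqpmZmIh3dmZmVVVVVVVVZmZnd3d4iIiIiIiIi7u7uqqqqZmYiId3ZmZlVVVVVVVmZmd3d4iIiIiIiIiLu7u6qqqpmZiIh3dmZmZVVVVVZmZmd3d3iIiIiIiIiIu7u7uqqqmZmIiHd3ZmZmZVVVZmZmZ3d3eIiIiIiIiIi7u7u6qqqZmZiId3dmZmZmZmZmZmZnd3d4iIiIiIiIiLu7u7qqqpmZmIiHd3ZmZmZmZmZmZnd3d3iIiIiIiIiIu7u7uqqqqZmYiId3d2ZmZmZmZmZmd3d3eIiIiIiIiIi7u7u6qqqpmZiIiHd3dmZmZmZmZmd3d3d4iIiIiIiIiLu7u7qqqqmZmYiId3d3ZmZmZmZmZ3d3d3eIiIiIiIiIu7u7uqqqqZmZiIh3d3d2ZmZmZmZ3d3d3d4iIiIiIiIi7u7u6qqqpmZmIiId3d3dmZmZmZ3d3d3d3iIiIiIiIiLu7u6qqqqmZmYiIh3d3d3dmZmZ3d3d3d3d4iIiIiIiIu7u7qqqqqZmZiIiId3d3d3d3d3d3d3d3d3iIiIiIiIi7u7qqqqqpmZmYiIh3d3d3d3d3d3d3d3d3d4iIiIiIiLu7uqqqqqmZmZiIiHd3d3d3d3d3d3d3d3d4iIiIiIiI"/>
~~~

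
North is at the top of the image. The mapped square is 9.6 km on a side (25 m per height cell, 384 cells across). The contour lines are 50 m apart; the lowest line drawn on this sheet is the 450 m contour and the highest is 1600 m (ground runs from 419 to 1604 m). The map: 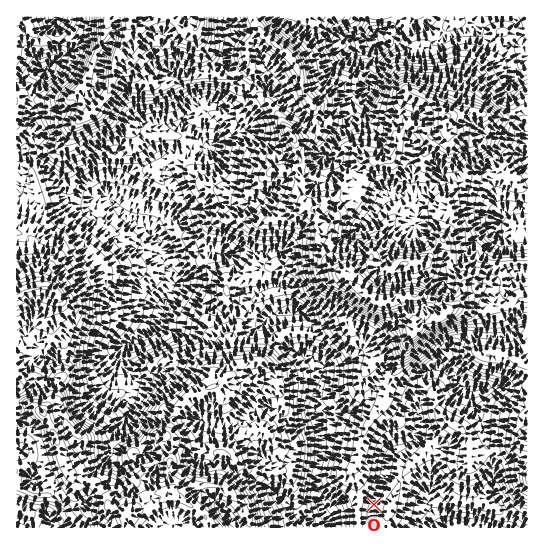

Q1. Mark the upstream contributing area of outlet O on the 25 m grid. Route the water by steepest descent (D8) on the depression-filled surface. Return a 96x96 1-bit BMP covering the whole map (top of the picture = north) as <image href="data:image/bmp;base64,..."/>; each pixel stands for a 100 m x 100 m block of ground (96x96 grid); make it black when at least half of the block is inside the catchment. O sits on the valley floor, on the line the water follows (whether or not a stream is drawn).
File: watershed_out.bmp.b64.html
<image width="96" height="96" href="data:image/bmp;base64,Qk2+BAAAAAAAAD4AAAAoAAAAYAAAAGAAAAABAAEAAAAAAIAEAAATCwAAEwsAAAIAAAAAAAAA////AAAAAAAAAAAAAAAAAAAAAAAAAAAAAAAAAAAAAAAAAAAAAAAAAAAAAAAAAAAAAAAAAAAAAAAAAAAAAAAAABwAAAAAAAAAAAAAAP4AAAAAAAAAAAAAAP4AAAAAAAAAAAAAAP8AAAAAAAAAAAAAAP8AAAAAAAAAAAAAAP8AAAAAAAAAAAAAAf+AAAAAAAAAAAAAAf/AAAAAAAAAAAAAAP/gAAAAAAAAAAAAAP/wAAAAAAAAAAAAAP/4B/AAAAAAAAAAAH/8B/wAAAAAAAAAAH/8B/4AAAAAAAAAAH/+D/8AAAAAAAAAAH//H/4AAAAAAAAAAD//v/4AAAAAAAAAAB////4AAAAAAAAAAB////4AAAAAAAAAAA////8AAAAAAAAAAAf///8AAAAAAAAAAAf///8AAAAAAAAAAAP///8AAAAAAAAAAAP///8AAAAAAAAAAAP///8AAAAAAAAAAAH///8AAAAAAAAAAAH///8AAAAAAAAAAAH///8AAAAAAAAAAAD///8AAAAAAAAAAAD///8AAAAAAAAAAAB///8AAAAAAAAAAAB///8AAAAAAAAAAAA///8AAAAAAAAAAAA///8AAAAAAAAAAAAP//8AAAAAAAAAAAAH//8AAAAAAAAAAAAB//8AAAAAAAAAAAAAf/8AAAAAAAAAAAAAMH8AAAAAAAAAAAAAAAMAAAAAAAAAAAAAAAAAAAAAAAAAAAAAAAAAAAAAAAAAAAAAAAAAAAAAAAAAAAAAAAAAAAAAAAAAAAAAAAAAAAAAAAAAAAAAAAAAAAAAAAAAAAAAAAAAAAAAAAAAAAAAAAAAAAAAAAAAAAAAAAAAAAAAAAAAAAAAAAAAAAAAAAAAAAAAAAAAAAAAAAAAAAAAAAAAAAAAAAAAAAAAAAAAAAAAAAAAAAAAAAAAAAAAAAAAAAAAAAAAAAAAAAAAAAAAAAAAAAAAAAAAAAAAAAAAAAAAAAAAAAAAAAAAAAAAAAAAAAAAAAAAAAAAAAAAAAAAAAAAAAAAAAAAAAAAAAAAAAAAAAAAAAAAAAAAAAAAAAAAAAAAAAAAAAAAAAAAAAAAAAAAAAAAAAAAAAAAAAAAAAAAAAAAAAAAAAAAAAAAAAAAAAAAAAAAAAAAAAAAAAAAAAAAAAAAAAAAAAAAAAAAAAAAAAAAAAAAAAAAAAAAAAAAAAAAAAAAAAAAAAAAAAAAAAAAAAAAAAAAAAAAAAAAAAAAAAAAAAAAAAAAAAAAAAAAAAAAAAAAAAAAAAAAAAAAAAAAAAAAAAAAAAAAAAAAAAAAAAAAAAAAAAAAAAAAAAAAAAAAAAAAAAAAAAAAAAAAAAAAAAAAAAAAAAAAAAAAAAAAAAAAAAAAAAAAAAAAAAAAAAAAAAAAAAAAAAAAAAAAAAAAAAAAAAAAAAAAAAAAAAAAAAAAAAAAAAAAAAAAAAAAAAAAAAAAAAAAAAAAAAAAAAAAAAAAAAAAAAAAAAAAAAAAAAAAAAAAAAAAAAAAAAAAAAAAAAAAAAAAAAAAAAAAAAAAAAAAAAAAAAAAAAA="/>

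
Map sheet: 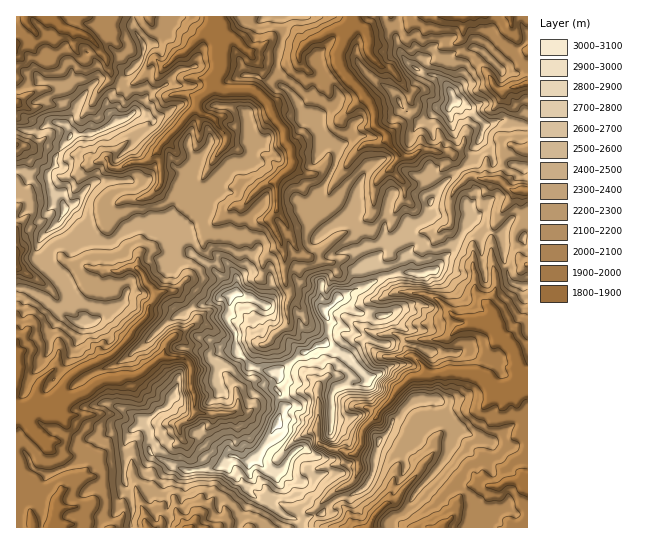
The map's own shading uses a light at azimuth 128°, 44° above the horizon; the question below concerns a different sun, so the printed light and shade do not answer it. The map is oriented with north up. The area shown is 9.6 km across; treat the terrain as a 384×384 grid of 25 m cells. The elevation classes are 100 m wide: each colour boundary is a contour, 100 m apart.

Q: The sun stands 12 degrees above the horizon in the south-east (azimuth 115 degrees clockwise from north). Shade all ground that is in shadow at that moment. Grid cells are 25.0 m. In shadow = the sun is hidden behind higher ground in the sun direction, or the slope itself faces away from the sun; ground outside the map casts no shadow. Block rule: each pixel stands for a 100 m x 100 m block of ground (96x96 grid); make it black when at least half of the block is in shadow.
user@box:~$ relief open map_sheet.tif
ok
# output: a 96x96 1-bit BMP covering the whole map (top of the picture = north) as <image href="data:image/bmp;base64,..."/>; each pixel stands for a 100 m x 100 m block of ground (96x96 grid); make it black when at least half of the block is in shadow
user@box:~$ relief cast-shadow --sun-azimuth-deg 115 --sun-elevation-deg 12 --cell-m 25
<image width="96" height="96" href="data:image/bmp;base64,Qk2+BAAAAAAAAD4AAAAoAAAAYAAAAGAAAAABAAEAAAAAAIAEAAATCwAAEwsAAAIAAAAAAAAA////AAAAAAAZ/jjYY8AAADgA8AQZj7zQc8GAAHwB+AARw/yQecGAgH4A+AAT//yyfeABwH+AfAABn/0WHOAA4B/AOAABz/kGFfAAcA/AOHCB9/sGBeAAPgfgEHAA//MAB+GAH4fgAPgA//MgB4OAD8PwAHgAf/JmBzMAA+N4AAAAP/dzAHQAg+O8AAAAf/d7/GDAP+G+AAAD//f//nDgB+AfAAAH//f//3jgH+APAAAH//+///xwv/AHgACP//+///w8//AHgACf//////4ex/ADwAC///////8D4/gBwAD///z///8D4/wA4MB///7///+D4fwAACD///7///+D4H4AADD////////D438AAzj////////B4f8AAb7////////h4P/AAN////////+D4A/gAB////////+H4Af+ABj///////+D8Af/4AD///////+D/wf/+AD///////4D/wH/6ED///////+BODA8AEH////////AMDwMAAP7///////wAB+cAAf9/////7/4AAg4AAf9z////5/+AAAwAE/95////5//gAA/wB/95////5//wBx/6D78gP///5//wBgAfD7+AD///x//4AAAOH/82B///x//wAAAAH+/OA///gf/wDAAAH2/aA///wB/wBwAAP4cwA///wR/wH4AAP44wB///wB/8H/gAf4BgH///wf/8B/wAP4DgP///5f//AcAAnzPAf///9///4AAA3j+Af///5///+AAB3P8Af///7////gAB/PwA////7/////8B/PgA////////7/+DvDgAf///v//////BuDgAf//////////huDwAf//////////xuDwAf/8P/////7nxuD4A//gP///P/8z4Gb8A/8Af/////+H4Gb+B8AAP////v/B8HL/AACAAS//+H+A8HD/gAeAAXP//H+w+Dj/gD+wAfn8/n/48D7/gD/4AP3w/n348R//oB/4QD3wfz388Q//sAH8YB/zf33+9c/9uAB8IB//Pz/+fMj8vAB+MAf//z//Pcj8fgA+OAP//7/3nDz8Pvx+GAD//7/7wBT+D///HAB+78/54JD+A///jgA/N+f9+J/+AOH/z6A/B////J//APD/Z/A/A///+AD/gBh/d+B/Af/f/AD/gAw/c+B/AH/d/gD/wAI/c/J/AD/dngD/zgAf9/L6Bn/t3gD/H8AP/+P4Dn/jnwD/v+AH/+P4D3//hED///gD/+P4B/+/gO7///wY/+P4A/9/gO7///4e//fwE///gD7///4f///wMf//wD7///8D///gM///wH///8+Af/+CN///gH///uOw//+DZ///gGD//vG4D8eDz///oOD//vm8D++Hn//+8OD/3/z/j/+HP//P8cH/3/5/z/+PP//h4wH/3/8vz/+P///wAwD///8H7/+P//94wAD///8B7/+P///sfADb//4Ab//P//7/PAKf//4AB/HP//5//AY///xwB8AP//5v/g5///xwD8AD//ov/45///zwD9wAP/oH/94="/>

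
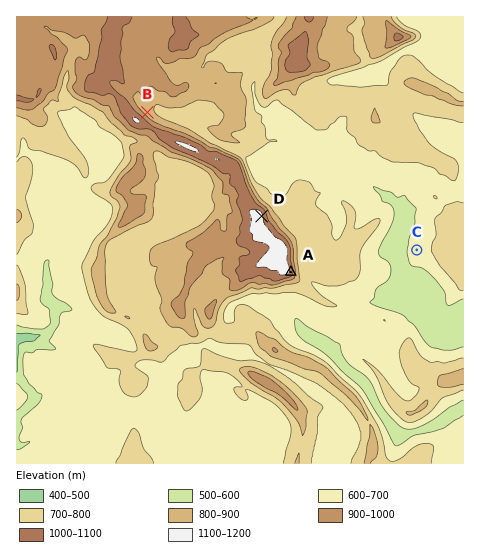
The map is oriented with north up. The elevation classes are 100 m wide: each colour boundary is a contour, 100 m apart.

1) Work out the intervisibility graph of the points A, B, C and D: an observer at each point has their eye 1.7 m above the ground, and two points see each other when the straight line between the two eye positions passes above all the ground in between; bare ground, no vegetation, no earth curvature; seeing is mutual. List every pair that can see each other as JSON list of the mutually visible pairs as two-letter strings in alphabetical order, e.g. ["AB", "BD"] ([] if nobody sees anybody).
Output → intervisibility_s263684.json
["AC", "CD"]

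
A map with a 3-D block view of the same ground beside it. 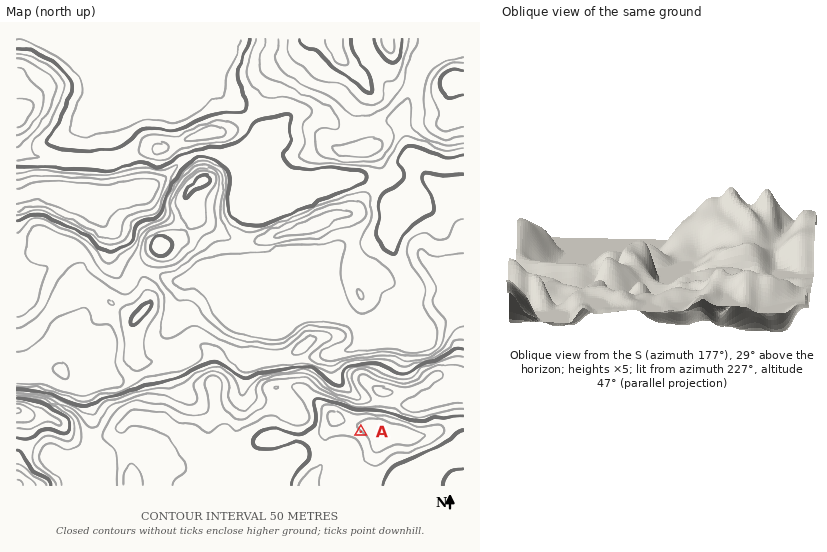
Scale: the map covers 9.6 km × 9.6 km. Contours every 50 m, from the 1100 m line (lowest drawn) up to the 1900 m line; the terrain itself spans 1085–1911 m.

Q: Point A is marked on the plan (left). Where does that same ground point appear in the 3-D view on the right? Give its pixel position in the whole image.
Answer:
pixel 737 278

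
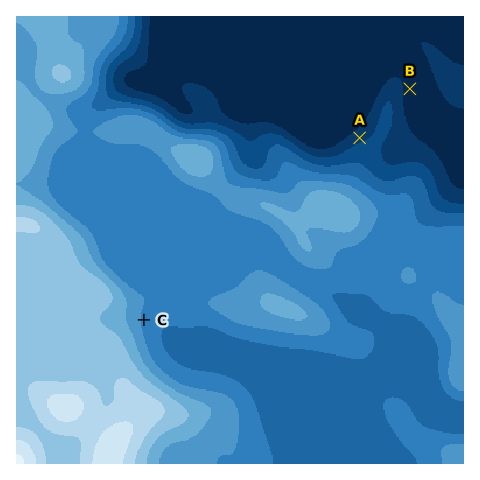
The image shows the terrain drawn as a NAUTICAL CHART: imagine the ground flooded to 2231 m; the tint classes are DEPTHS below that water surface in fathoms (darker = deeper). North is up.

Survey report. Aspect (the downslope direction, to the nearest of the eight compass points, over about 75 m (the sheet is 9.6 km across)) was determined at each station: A NW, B E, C E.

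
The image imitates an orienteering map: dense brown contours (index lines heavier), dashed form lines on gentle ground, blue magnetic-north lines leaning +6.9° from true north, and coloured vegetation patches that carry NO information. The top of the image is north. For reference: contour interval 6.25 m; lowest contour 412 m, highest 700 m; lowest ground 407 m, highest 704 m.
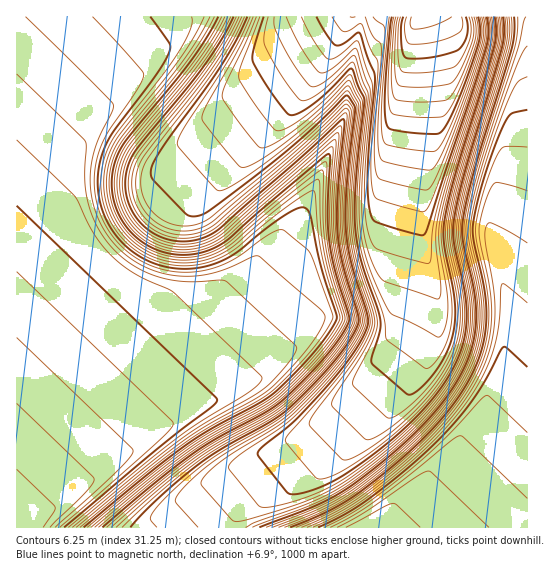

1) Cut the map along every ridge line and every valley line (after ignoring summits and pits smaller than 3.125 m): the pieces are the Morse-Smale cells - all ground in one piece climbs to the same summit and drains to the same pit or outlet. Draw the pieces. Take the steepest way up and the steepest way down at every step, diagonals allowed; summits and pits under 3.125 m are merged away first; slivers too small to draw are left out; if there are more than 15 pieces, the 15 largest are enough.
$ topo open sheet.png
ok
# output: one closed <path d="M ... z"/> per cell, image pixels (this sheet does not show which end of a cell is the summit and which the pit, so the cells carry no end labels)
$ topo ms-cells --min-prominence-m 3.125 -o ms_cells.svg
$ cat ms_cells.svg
<path d="M419 16l-403 1 1 511 210 0 2-6 13-13 76-61 47-47 35-40 20-30 16-36-15-60 0-29 7-51 1-46-4-55z"/><path d="M527 16l-107 1 5 37 4 55-1 46-7 51 0 29 7 31 7 19 0 16-19 37-36 47-62 63-76 61-13 13 0 6 299-1z"/>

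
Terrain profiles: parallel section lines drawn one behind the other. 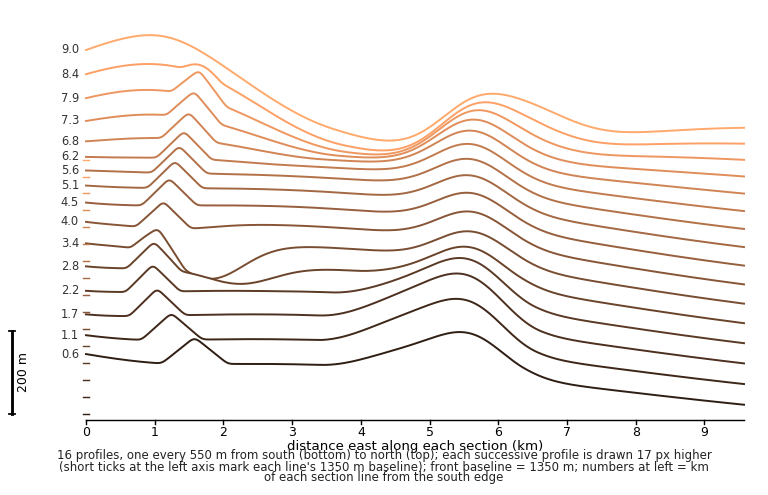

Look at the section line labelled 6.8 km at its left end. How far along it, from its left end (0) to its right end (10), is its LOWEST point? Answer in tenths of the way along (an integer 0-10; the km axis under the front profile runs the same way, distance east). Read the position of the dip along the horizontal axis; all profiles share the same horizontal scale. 10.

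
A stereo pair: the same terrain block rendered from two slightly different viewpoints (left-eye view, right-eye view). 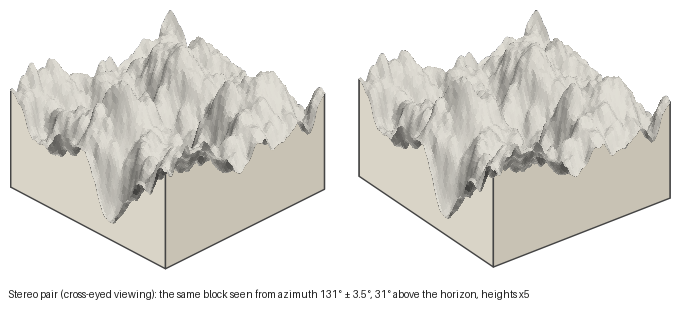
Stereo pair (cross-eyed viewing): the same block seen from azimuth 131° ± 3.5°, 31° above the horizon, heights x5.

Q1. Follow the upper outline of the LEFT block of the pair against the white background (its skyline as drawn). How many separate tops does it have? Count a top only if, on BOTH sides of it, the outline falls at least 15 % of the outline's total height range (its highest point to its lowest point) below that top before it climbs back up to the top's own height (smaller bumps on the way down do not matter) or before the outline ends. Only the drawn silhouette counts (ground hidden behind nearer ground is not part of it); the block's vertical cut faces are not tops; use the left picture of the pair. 2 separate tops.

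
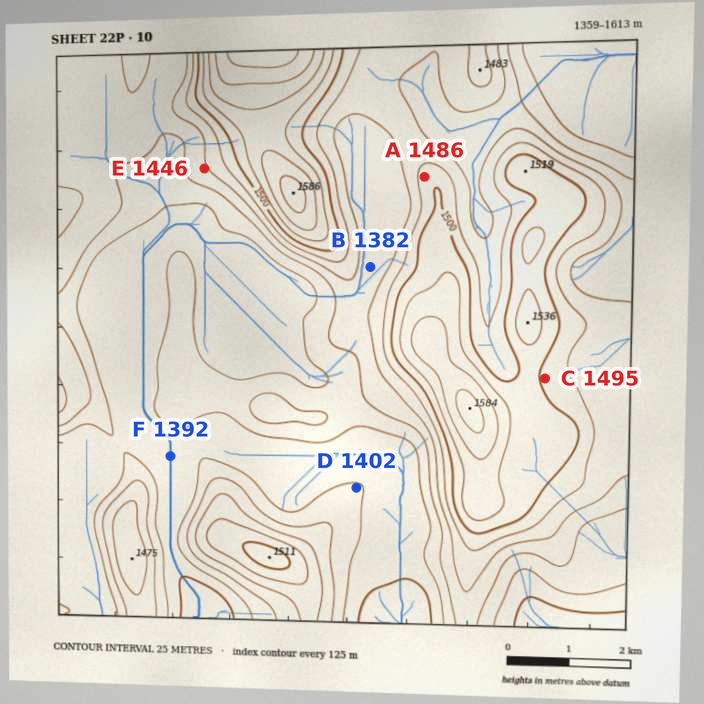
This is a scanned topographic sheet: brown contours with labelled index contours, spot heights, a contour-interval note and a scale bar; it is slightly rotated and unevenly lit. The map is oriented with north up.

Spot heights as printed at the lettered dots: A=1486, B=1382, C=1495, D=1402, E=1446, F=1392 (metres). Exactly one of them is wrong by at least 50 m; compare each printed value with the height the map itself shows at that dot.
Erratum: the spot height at B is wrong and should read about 1445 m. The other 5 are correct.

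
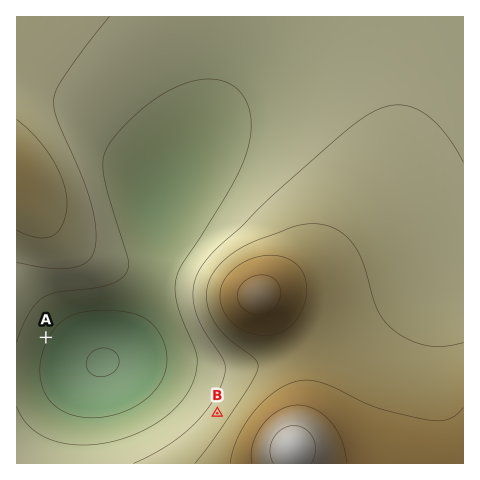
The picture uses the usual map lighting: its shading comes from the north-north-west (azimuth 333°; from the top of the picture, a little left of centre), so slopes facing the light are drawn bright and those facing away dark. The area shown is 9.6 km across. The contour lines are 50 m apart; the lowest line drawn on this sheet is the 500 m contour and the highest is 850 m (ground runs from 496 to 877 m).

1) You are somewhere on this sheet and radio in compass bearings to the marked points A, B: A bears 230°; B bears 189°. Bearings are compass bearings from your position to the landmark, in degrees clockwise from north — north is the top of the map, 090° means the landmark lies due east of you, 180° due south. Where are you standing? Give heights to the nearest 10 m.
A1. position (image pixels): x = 257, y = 160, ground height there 610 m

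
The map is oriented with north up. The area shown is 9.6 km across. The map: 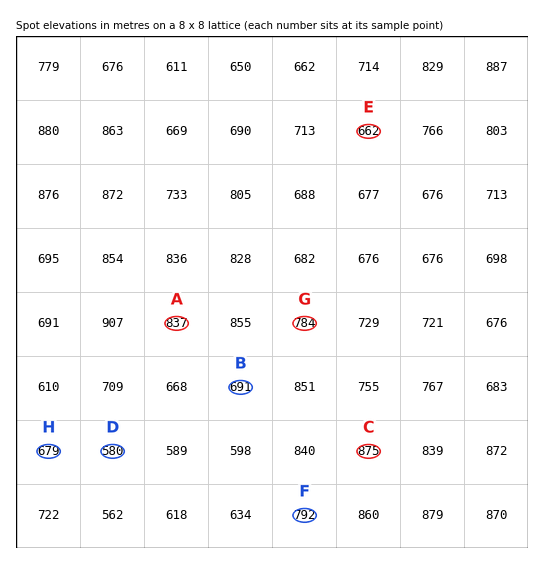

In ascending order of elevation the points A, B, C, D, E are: D E B A C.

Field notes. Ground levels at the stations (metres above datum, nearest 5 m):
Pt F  790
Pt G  785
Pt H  680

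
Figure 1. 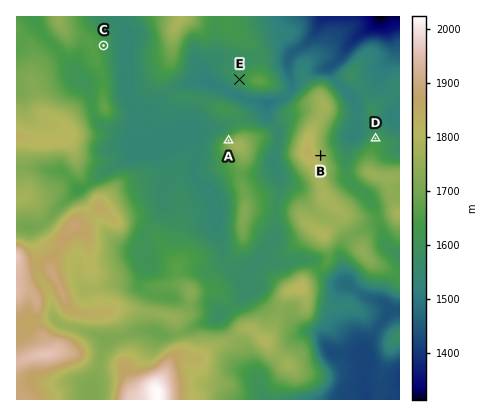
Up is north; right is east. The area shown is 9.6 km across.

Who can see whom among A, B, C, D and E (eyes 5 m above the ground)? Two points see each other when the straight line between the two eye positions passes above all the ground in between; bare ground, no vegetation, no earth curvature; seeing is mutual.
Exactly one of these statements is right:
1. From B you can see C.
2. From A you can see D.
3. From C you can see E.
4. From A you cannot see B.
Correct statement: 4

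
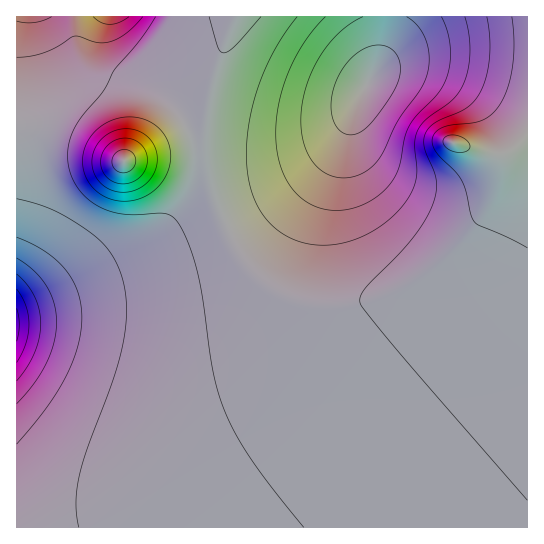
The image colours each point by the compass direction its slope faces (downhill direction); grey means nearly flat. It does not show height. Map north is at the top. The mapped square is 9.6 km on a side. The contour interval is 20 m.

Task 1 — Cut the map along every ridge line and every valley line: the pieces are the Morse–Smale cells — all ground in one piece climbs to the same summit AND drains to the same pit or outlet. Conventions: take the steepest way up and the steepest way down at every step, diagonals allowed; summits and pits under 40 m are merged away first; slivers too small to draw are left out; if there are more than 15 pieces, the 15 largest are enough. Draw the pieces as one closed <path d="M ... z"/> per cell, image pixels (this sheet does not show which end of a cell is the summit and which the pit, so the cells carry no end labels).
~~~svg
<path d="M527 139l-22 14-9 1 4 4 0 15-5 20-11 21-16 23-26 26-16 12-41 21-36 8-23 0-28-7-29-16-20-20-20-34-3-2-167 70-42 14-1 218 511 1z"/><path d="M235 16l-219 1 1 292 42-14 169-70-8-18-9-32-4-22 0-26 10-60z"/><path d="M527 16l-141 0-3 33-6 17-16 27-18 41-12 17-16 17-29 24-29 19-29 14 5 12 16 24 30 27 19 9 28 7 33-1 26-7 30-15 27-18 26-26 21-32 11-32 0-15-4-4 14-3 18-13z"/><path d="M385 16l-149 1-19 50-10 60 0 26 4 22 9 32 7 17 7-1 23-12 29-19 29-24 16-17 12-17 18-41 16-27 7-25z"/>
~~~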